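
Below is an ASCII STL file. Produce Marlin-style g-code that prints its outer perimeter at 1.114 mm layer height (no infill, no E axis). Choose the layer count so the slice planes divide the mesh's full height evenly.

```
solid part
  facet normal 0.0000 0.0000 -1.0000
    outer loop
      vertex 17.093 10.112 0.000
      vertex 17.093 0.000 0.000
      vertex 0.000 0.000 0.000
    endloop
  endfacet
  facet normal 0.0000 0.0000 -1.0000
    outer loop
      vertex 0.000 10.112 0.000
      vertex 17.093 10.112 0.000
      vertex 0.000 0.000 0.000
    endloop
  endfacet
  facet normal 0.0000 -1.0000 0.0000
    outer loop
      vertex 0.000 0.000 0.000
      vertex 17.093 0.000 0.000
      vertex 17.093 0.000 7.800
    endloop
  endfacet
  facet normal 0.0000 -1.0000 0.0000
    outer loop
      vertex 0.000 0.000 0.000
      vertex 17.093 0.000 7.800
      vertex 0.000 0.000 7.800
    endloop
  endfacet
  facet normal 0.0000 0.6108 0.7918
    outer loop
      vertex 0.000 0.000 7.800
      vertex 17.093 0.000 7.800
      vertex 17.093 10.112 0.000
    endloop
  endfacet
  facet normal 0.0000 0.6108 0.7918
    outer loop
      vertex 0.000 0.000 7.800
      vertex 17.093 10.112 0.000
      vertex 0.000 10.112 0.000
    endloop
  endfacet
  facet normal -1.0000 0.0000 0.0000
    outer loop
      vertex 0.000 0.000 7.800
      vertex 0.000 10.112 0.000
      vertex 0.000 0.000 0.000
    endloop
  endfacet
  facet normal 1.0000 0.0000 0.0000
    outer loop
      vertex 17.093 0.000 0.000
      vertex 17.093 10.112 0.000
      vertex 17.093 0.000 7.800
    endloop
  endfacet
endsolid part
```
; perimeter-only toolpath
G21 ; units = mm
G90 ; absolute positioning
G28 ; home
; layer 1
G0 Z1.114
G0 X0.000 Y0.000
G1 X17.093 Y0.000
G1 X17.093 Y8.667
G1 X0.000 Y8.667
G1 X0.000 Y0.000
; layer 2
G0 Z2.229
G0 X0.000 Y0.000
G1 X17.093 Y0.000
G1 X17.093 Y7.223
G1 X0.000 Y7.223
G1 X0.000 Y0.000
; layer 3
G0 Z3.343
G0 X0.000 Y0.000
G1 X17.093 Y0.000
G1 X17.093 Y5.778
G1 X0.000 Y5.778
G1 X0.000 Y0.000
; layer 4
G0 Z4.457
G0 X0.000 Y0.000
G1 X17.093 Y0.000
G1 X17.093 Y4.334
G1 X0.000 Y4.334
G1 X0.000 Y0.000
; layer 5
G0 Z5.571
G0 X0.000 Y0.000
G1 X17.093 Y0.000
G1 X17.093 Y2.889
G1 X0.000 Y2.889
G1 X0.000 Y0.000
; layer 6
G0 Z6.686
G0 X0.000 Y0.000
G1 X17.093 Y0.000
G1 X17.093 Y1.445
G1 X0.000 Y1.445
G1 X0.000 Y0.000
M2 ; end

The solid is a wedge (ramp): 17.1 × 10.1 mm base, rising to 7.8 mm along the y=0 edge and sloping linearly to z=0 at y=10.1. Slicing at Δz = 1.114 mm — 7 equal slices spanning the solid's height, so layer i sits at z = i·h/7 — gives 6 non-empty perimeters. Each is a 4-segment closed polygon; G0 lifts to the layer z and rapids to the start vertex, then G1 traces the edges. The cross-section shrinks linearly with z (the slice at the apex is degenerate and omitted).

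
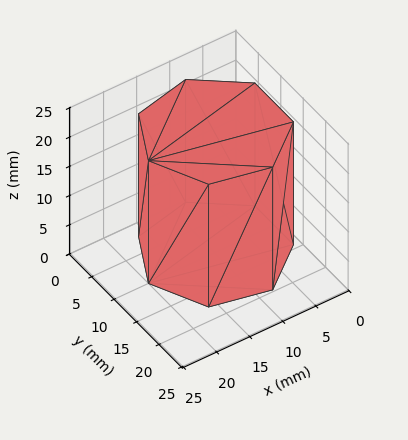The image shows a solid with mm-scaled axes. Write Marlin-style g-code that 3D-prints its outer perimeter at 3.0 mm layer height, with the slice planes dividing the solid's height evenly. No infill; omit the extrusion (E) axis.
Reading the render: the shape is a regular 7-sided prism (a cylinder approximated with 7 flat sides), circumscribed radius ≈ 10 mm, height ≈ 21 mm (dimensions read to the nearest mm from the axis ticks). For the g-code, the solid's height is divided into equal slices at the stated Δz and each level perimeter traced with G1 moves after a G0 lift.

; perimeter-only toolpath
G21 ; units = mm
G90 ; absolute positioning
G28 ; home
; layer 1
G0 Z3.0
G0 X20.0 Y10.0
G1 X16.2 Y17.8
G1 X7.8 Y19.7
G1 X1.0 Y14.3
G1 X1.0 Y5.7
G1 X7.8 Y0.3
G1 X16.2 Y2.2
G1 X20.0 Y10.0
; layer 2
G0 Z6.0
G0 X20.0 Y10.0
G1 X16.2 Y17.8
G1 X7.8 Y19.7
G1 X1.0 Y14.3
G1 X1.0 Y5.7
G1 X7.8 Y0.3
G1 X16.2 Y2.2
G1 X20.0 Y10.0
; layer 3
G0 Z9.0
G0 X20.0 Y10.0
G1 X16.2 Y17.8
G1 X7.8 Y19.7
G1 X1.0 Y14.3
G1 X1.0 Y5.7
G1 X7.8 Y0.3
G1 X16.2 Y2.2
G1 X20.0 Y10.0
; layer 4
G0 Z12.0
G0 X20.0 Y10.0
G1 X16.2 Y17.8
G1 X7.8 Y19.7
G1 X1.0 Y14.3
G1 X1.0 Y5.7
G1 X7.8 Y0.3
G1 X16.2 Y2.2
G1 X20.0 Y10.0
; layer 5
G0 Z15.0
G0 X20.0 Y10.0
G1 X16.2 Y17.8
G1 X7.8 Y19.7
G1 X1.0 Y14.3
G1 X1.0 Y5.7
G1 X7.8 Y0.3
G1 X16.2 Y2.2
G1 X20.0 Y10.0
; layer 6
G0 Z18.0
G0 X20.0 Y10.0
G1 X16.2 Y17.8
G1 X7.8 Y19.7
G1 X1.0 Y14.3
G1 X1.0 Y5.7
G1 X7.8 Y0.3
G1 X16.2 Y2.2
G1 X20.0 Y10.0
; layer 7
G0 Z21.0
G0 X20.0 Y10.0
G1 X16.2 Y17.8
G1 X7.8 Y19.7
G1 X1.0 Y14.3
G1 X1.0 Y5.7
G1 X7.8 Y0.3
G1 X16.2 Y2.2
G1 X20.0 Y10.0
M2 ; end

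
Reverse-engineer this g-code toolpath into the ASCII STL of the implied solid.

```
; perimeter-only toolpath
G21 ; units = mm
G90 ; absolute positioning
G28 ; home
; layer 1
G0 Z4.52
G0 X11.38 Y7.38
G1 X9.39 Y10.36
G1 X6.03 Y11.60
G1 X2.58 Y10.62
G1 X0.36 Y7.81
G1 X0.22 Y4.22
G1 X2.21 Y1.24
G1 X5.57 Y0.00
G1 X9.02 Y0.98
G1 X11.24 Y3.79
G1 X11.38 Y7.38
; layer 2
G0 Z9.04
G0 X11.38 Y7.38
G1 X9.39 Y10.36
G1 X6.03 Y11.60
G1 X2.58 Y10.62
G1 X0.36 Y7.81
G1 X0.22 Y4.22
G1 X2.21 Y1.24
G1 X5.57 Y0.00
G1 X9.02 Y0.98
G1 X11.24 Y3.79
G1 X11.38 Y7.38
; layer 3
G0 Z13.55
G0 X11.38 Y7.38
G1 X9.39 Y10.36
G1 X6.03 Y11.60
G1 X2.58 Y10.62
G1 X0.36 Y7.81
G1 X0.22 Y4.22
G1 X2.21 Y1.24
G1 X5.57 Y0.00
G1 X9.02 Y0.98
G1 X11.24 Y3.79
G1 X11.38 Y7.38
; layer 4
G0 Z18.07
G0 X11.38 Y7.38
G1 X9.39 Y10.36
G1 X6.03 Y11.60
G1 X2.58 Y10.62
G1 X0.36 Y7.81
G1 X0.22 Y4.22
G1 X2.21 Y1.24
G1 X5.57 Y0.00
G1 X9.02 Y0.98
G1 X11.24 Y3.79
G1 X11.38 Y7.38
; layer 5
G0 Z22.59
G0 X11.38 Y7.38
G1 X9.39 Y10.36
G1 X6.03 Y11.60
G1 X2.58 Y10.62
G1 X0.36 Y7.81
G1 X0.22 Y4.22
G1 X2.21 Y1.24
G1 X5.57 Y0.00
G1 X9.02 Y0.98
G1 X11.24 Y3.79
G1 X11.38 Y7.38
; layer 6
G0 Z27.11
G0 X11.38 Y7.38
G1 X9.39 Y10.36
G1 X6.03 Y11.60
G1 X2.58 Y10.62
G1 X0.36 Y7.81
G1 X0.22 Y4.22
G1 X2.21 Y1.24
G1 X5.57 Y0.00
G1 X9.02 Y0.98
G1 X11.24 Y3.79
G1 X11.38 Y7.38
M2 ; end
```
solid part
  facet normal 0.0000 0.0000 -1.0000
    outer loop
      vertex 6.03 11.60 0.00
      vertex 9.39 10.36 0.00
      vertex 11.38 7.38 0.00
    endloop
  endfacet
  facet normal 0.0000 0.0000 -1.0000
    outer loop
      vertex 2.58 10.62 0.00
      vertex 6.03 11.60 0.00
      vertex 11.38 7.38 0.00
    endloop
  endfacet
  facet normal 0.0000 0.0000 -1.0000
    outer loop
      vertex 0.36 7.81 0.00
      vertex 2.58 10.62 0.00
      vertex 11.38 7.38 0.00
    endloop
  endfacet
  facet normal 0.0000 0.0000 -1.0000
    outer loop
      vertex 0.22 4.22 0.00
      vertex 0.36 7.81 0.00
      vertex 11.38 7.38 0.00
    endloop
  endfacet
  facet normal 0.0000 0.0000 -1.0000
    outer loop
      vertex 2.21 1.24 0.00
      vertex 0.22 4.22 0.00
      vertex 11.38 7.38 0.00
    endloop
  endfacet
  facet normal 0.0000 0.0000 -1.0000
    outer loop
      vertex 5.57 0.00 0.00
      vertex 2.21 1.24 0.00
      vertex 11.38 7.38 0.00
    endloop
  endfacet
  facet normal 0.0000 0.0000 -1.0000
    outer loop
      vertex 9.02 0.98 0.00
      vertex 5.57 0.00 0.00
      vertex 11.38 7.38 0.00
    endloop
  endfacet
  facet normal 0.0000 0.0000 -1.0000
    outer loop
      vertex 11.24 3.79 0.00
      vertex 9.02 0.98 0.00
      vertex 11.38 7.38 0.00
    endloop
  endfacet
  facet normal 0.0000 0.0000 1.0000
    outer loop
      vertex 11.38 7.38 27.11
      vertex 9.39 10.36 27.11
      vertex 6.03 11.60 27.11
    endloop
  endfacet
  facet normal 0.0000 0.0000 1.0000
    outer loop
      vertex 11.38 7.38 27.11
      vertex 6.03 11.60 27.11
      vertex 2.58 10.62 27.11
    endloop
  endfacet
  facet normal 0.0000 0.0000 1.0000
    outer loop
      vertex 11.38 7.38 27.11
      vertex 2.58 10.62 27.11
      vertex 0.36 7.81 27.11
    endloop
  endfacet
  facet normal 0.0000 0.0000 1.0000
    outer loop
      vertex 11.38 7.38 27.11
      vertex 0.36 7.81 27.11
      vertex 0.22 4.22 27.11
    endloop
  endfacet
  facet normal 0.0000 0.0000 1.0000
    outer loop
      vertex 11.38 7.38 27.11
      vertex 0.22 4.22 27.11
      vertex 2.21 1.24 27.11
    endloop
  endfacet
  facet normal 0.0000 0.0000 1.0000
    outer loop
      vertex 11.38 7.38 27.11
      vertex 2.21 1.24 27.11
      vertex 5.57 0.00 27.11
    endloop
  endfacet
  facet normal 0.0000 0.0000 1.0000
    outer loop
      vertex 11.38 7.38 27.11
      vertex 5.57 0.00 27.11
      vertex 9.02 0.98 27.11
    endloop
  endfacet
  facet normal 0.0000 0.0000 1.0000
    outer loop
      vertex 11.38 7.38 27.11
      vertex 9.02 0.98 27.11
      vertex 11.24 3.79 27.11
    endloop
  endfacet
  facet normal 0.8316 0.5553 0.0000
    outer loop
      vertex 11.38 7.38 0.00
      vertex 9.39 10.36 0.00
      vertex 9.39 10.36 27.11
    endloop
  endfacet
  facet normal 0.8316 0.5553 0.0000
    outer loop
      vertex 11.38 7.38 0.00
      vertex 9.39 10.36 27.11
      vertex 11.38 7.38 27.11
    endloop
  endfacet
  facet normal 0.3462 0.9382 0.0000
    outer loop
      vertex 9.39 10.36 0.00
      vertex 6.03 11.60 0.00
      vertex 6.03 11.60 27.11
    endloop
  endfacet
  facet normal 0.3462 0.9382 0.0000
    outer loop
      vertex 9.39 10.36 0.00
      vertex 6.03 11.60 27.11
      vertex 9.39 10.36 27.11
    endloop
  endfacet
  facet normal -0.2732 0.9619 0.0000
    outer loop
      vertex 6.03 11.60 0.00
      vertex 2.58 10.62 0.00
      vertex 2.58 10.62 27.11
    endloop
  endfacet
  facet normal -0.2732 0.9619 0.0000
    outer loop
      vertex 6.03 11.60 0.00
      vertex 2.58 10.62 27.11
      vertex 6.03 11.60 27.11
    endloop
  endfacet
  facet normal -0.7847 0.6199 0.0000
    outer loop
      vertex 2.58 10.62 0.00
      vertex 0.36 7.81 0.00
      vertex 0.36 7.81 27.11
    endloop
  endfacet
  facet normal -0.7847 0.6199 0.0000
    outer loop
      vertex 2.58 10.62 0.00
      vertex 0.36 7.81 27.11
      vertex 2.58 10.62 27.11
    endloop
  endfacet
  facet normal -0.9992 0.0390 0.0000
    outer loop
      vertex 0.36 7.81 0.00
      vertex 0.22 4.22 0.00
      vertex 0.22 4.22 27.11
    endloop
  endfacet
  facet normal -0.9992 0.0390 0.0000
    outer loop
      vertex 0.36 7.81 0.00
      vertex 0.22 4.22 27.11
      vertex 0.36 7.81 27.11
    endloop
  endfacet
  facet normal -0.8316 -0.5553 0.0000
    outer loop
      vertex 0.22 4.22 0.00
      vertex 2.21 1.24 0.00
      vertex 2.21 1.24 27.11
    endloop
  endfacet
  facet normal -0.8316 -0.5553 0.0000
    outer loop
      vertex 0.22 4.22 0.00
      vertex 2.21 1.24 27.11
      vertex 0.22 4.22 27.11
    endloop
  endfacet
  facet normal -0.3462 -0.9382 0.0000
    outer loop
      vertex 2.21 1.24 0.00
      vertex 5.57 0.00 0.00
      vertex 5.57 0.00 27.11
    endloop
  endfacet
  facet normal -0.3462 -0.9382 0.0000
    outer loop
      vertex 2.21 1.24 0.00
      vertex 5.57 0.00 27.11
      vertex 2.21 1.24 27.11
    endloop
  endfacet
  facet normal 0.2732 -0.9619 0.0000
    outer loop
      vertex 5.57 0.00 0.00
      vertex 9.02 0.98 0.00
      vertex 9.02 0.98 27.11
    endloop
  endfacet
  facet normal 0.2732 -0.9619 0.0000
    outer loop
      vertex 5.57 0.00 0.00
      vertex 9.02 0.98 27.11
      vertex 5.57 0.00 27.11
    endloop
  endfacet
  facet normal 0.7847 -0.6199 0.0000
    outer loop
      vertex 9.02 0.98 0.00
      vertex 11.24 3.79 0.00
      vertex 11.24 3.79 27.11
    endloop
  endfacet
  facet normal 0.7847 -0.6199 0.0000
    outer loop
      vertex 9.02 0.98 0.00
      vertex 11.24 3.79 27.11
      vertex 9.02 0.98 27.11
    endloop
  endfacet
  facet normal 0.9992 -0.0390 0.0000
    outer loop
      vertex 11.24 3.79 0.00
      vertex 11.38 7.38 0.00
      vertex 11.38 7.38 27.11
    endloop
  endfacet
  facet normal 0.9992 -0.0390 0.0000
    outer loop
      vertex 11.24 3.79 0.00
      vertex 11.38 7.38 27.11
      vertex 11.24 3.79 27.11
    endloop
  endfacet
endsolid part

The G0 Z moves step by Δz≈4.52 mm. Every layer's G1 loop is the same polygon, so the solid is a straight extrusion of it from z=0 to z≈27.1. Closing with flat bottom and top caps and triangulating gives 36 facets — a regular 10-sided prism (a cylinder approximated with 10 flat sides), circumscribed radius ≈ 5.8 mm, height ≈ 27.1 mm.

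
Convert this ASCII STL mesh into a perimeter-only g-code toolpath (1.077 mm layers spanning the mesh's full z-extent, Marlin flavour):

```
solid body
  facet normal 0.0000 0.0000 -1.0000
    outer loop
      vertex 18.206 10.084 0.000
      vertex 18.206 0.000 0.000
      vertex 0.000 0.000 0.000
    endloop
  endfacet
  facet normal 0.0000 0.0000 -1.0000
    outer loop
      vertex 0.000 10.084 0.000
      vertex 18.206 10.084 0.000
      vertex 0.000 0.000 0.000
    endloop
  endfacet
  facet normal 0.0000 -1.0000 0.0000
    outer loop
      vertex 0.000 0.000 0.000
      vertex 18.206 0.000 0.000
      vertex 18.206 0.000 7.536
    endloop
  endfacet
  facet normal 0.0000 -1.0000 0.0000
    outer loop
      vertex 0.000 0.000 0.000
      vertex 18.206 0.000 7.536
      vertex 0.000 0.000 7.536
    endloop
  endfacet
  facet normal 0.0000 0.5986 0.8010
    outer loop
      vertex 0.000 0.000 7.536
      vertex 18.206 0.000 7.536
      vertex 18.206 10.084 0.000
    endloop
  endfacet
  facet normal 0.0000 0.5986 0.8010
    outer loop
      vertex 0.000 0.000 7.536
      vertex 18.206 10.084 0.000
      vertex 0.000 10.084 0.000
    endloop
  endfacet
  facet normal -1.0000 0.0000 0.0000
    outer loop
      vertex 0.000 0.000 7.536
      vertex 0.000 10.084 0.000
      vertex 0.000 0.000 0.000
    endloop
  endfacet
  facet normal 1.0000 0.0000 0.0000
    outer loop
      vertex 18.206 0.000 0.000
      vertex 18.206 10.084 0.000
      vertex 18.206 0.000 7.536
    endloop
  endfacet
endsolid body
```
; perimeter-only toolpath
G21 ; units = mm
G90 ; absolute positioning
G28 ; home
; layer 1
G0 Z1.077
G0 X0.000 Y0.000
G1 X18.206 Y0.000
G1 X18.206 Y8.643
G1 X0.000 Y8.643
G1 X0.000 Y0.000
; layer 2
G0 Z2.153
G0 X0.000 Y0.000
G1 X18.206 Y0.000
G1 X18.206 Y7.203
G1 X0.000 Y7.203
G1 X0.000 Y0.000
; layer 3
G0 Z3.230
G0 X0.000 Y0.000
G1 X18.206 Y0.000
G1 X18.206 Y5.762
G1 X0.000 Y5.762
G1 X0.000 Y0.000
; layer 4
G0 Z4.306
G0 X0.000 Y0.000
G1 X18.206 Y0.000
G1 X18.206 Y4.322
G1 X0.000 Y4.322
G1 X0.000 Y0.000
; layer 5
G0 Z5.383
G0 X0.000 Y0.000
G1 X18.206 Y0.000
G1 X18.206 Y2.881
G1 X0.000 Y2.881
G1 X0.000 Y0.000
; layer 6
G0 Z6.459
G0 X0.000 Y0.000
G1 X18.206 Y0.000
G1 X18.206 Y1.441
G1 X0.000 Y1.441
G1 X0.000 Y0.000
M2 ; end

The solid is a wedge (ramp): 18.2 × 10.1 mm base, rising to 7.54 mm along the y=0 edge and sloping linearly to z=0 at y=10.1. Slicing at Δz = 1.077 mm — 7 equal slices spanning the solid's height, so layer i sits at z = i·h/7 — gives 6 non-empty perimeters. Each is a 4-segment closed polygon; G0 lifts to the layer z and rapids to the start vertex, then G1 traces the edges. The cross-section shrinks linearly with z (the slice at the apex is degenerate and omitted).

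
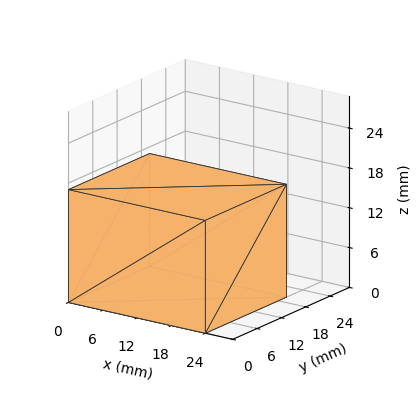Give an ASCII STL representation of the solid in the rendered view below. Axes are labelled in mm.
Reading the render: the shape is a rectangular box, roughly 24 × 20 mm footprint and 17 mm tall (dimensions read to the nearest mm from the axis ticks). For the STL, each face is triangulated and given an outward normal.

solid part
  facet normal 0.0000 0.0000 -1.0000
    outer loop
      vertex 24.00 20.00 0.00
      vertex 24.00 0.00 0.00
      vertex 0.00 0.00 0.00
    endloop
  endfacet
  facet normal 0.0000 0.0000 -1.0000
    outer loop
      vertex 0.00 20.00 0.00
      vertex 24.00 20.00 0.00
      vertex 0.00 0.00 0.00
    endloop
  endfacet
  facet normal 0.0000 0.0000 1.0000
    outer loop
      vertex 0.00 0.00 17.00
      vertex 24.00 0.00 17.00
      vertex 24.00 20.00 17.00
    endloop
  endfacet
  facet normal 0.0000 0.0000 1.0000
    outer loop
      vertex 0.00 0.00 17.00
      vertex 24.00 20.00 17.00
      vertex 0.00 20.00 17.00
    endloop
  endfacet
  facet normal 0.0000 -1.0000 0.0000
    outer loop
      vertex 0.00 0.00 0.00
      vertex 24.00 0.00 0.00
      vertex 24.00 0.00 17.00
    endloop
  endfacet
  facet normal 0.0000 -1.0000 0.0000
    outer loop
      vertex 0.00 0.00 0.00
      vertex 24.00 0.00 17.00
      vertex 0.00 0.00 17.00
    endloop
  endfacet
  facet normal 0.0000 1.0000 0.0000
    outer loop
      vertex 24.00 20.00 17.00
      vertex 24.00 20.00 0.00
      vertex 0.00 20.00 0.00
    endloop
  endfacet
  facet normal 0.0000 1.0000 0.0000
    outer loop
      vertex 0.00 20.00 17.00
      vertex 24.00 20.00 17.00
      vertex 0.00 20.00 0.00
    endloop
  endfacet
  facet normal -1.0000 0.0000 0.0000
    outer loop
      vertex 0.00 20.00 17.00
      vertex 0.00 20.00 0.00
      vertex 0.00 0.00 0.00
    endloop
  endfacet
  facet normal -1.0000 0.0000 0.0000
    outer loop
      vertex 0.00 0.00 17.00
      vertex 0.00 20.00 17.00
      vertex 0.00 0.00 0.00
    endloop
  endfacet
  facet normal 1.0000 0.0000 0.0000
    outer loop
      vertex 24.00 0.00 0.00
      vertex 24.00 20.00 0.00
      vertex 24.00 20.00 17.00
    endloop
  endfacet
  facet normal 1.0000 0.0000 0.0000
    outer loop
      vertex 24.00 0.00 0.00
      vertex 24.00 20.00 17.00
      vertex 24.00 0.00 17.00
    endloop
  endfacet
endsolid part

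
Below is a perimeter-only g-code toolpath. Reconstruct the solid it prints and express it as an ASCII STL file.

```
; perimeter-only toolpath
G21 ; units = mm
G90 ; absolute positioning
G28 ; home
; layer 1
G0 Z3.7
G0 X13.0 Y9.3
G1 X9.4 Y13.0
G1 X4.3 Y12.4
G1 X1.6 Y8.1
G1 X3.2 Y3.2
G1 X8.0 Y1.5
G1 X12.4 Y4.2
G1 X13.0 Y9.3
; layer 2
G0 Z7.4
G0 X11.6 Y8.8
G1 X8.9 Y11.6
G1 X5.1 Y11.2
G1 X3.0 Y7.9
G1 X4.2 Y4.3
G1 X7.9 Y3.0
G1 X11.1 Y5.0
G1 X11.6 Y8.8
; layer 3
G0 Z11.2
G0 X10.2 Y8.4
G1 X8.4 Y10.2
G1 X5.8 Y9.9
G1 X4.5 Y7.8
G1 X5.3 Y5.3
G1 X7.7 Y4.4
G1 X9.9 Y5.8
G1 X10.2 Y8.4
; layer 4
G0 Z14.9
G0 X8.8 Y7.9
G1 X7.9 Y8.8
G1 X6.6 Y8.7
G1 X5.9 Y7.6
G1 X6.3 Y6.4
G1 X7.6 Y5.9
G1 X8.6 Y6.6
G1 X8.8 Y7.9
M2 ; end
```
solid part
  facet normal 0.0000 0.0000 -1.0000
    outer loop
      vertex 3.5 13.7 0.0
      vertex 9.9 14.4 0.0
      vertex 14.4 9.8 0.0
    endloop
  endfacet
  facet normal 0.0000 0.0000 -1.0000
    outer loop
      vertex 0.1 8.3 0.0
      vertex 3.5 13.7 0.0
      vertex 14.4 9.8 0.0
    endloop
  endfacet
  facet normal 0.0000 0.0000 -1.0000
    outer loop
      vertex 2.1 2.2 0.0
      vertex 0.1 8.3 0.0
      vertex 14.4 9.8 0.0
    endloop
  endfacet
  facet normal 0.0000 0.0000 -1.0000
    outer loop
      vertex 8.2 0.0 0.0
      vertex 2.1 2.2 0.0
      vertex 14.4 9.8 0.0
    endloop
  endfacet
  facet normal 0.0000 0.0000 -1.0000
    outer loop
      vertex 13.6 3.4 0.0
      vertex 8.2 0.0 0.0
      vertex 14.4 9.8 0.0
    endloop
  endfacet
  facet normal 0.6727 0.6581 0.3381
    outer loop
      vertex 14.4 9.8 0.0
      vertex 9.9 14.4 0.0
      vertex 7.4 7.4 18.6
    endloop
  endfacet
  facet normal -0.1023 0.9355 0.3383
    outer loop
      vertex 9.9 14.4 0.0
      vertex 3.5 13.7 0.0
      vertex 7.4 7.4 18.6
    endloop
  endfacet
  facet normal -0.7967 0.5017 0.3370
    outer loop
      vertex 3.5 13.7 0.0
      vertex 0.1 8.3 0.0
      vertex 7.4 7.4 18.6
    endloop
  endfacet
  facet normal -0.8947 -0.2933 0.3369
    outer loop
      vertex 0.1 8.3 0.0
      vertex 2.1 2.2 0.0
      vertex 7.4 7.4 18.6
    endloop
  endfacet
  facet normal -0.3192 -0.8852 0.3384
    outer loop
      vertex 2.1 2.2 0.0
      vertex 8.2 0.0 0.0
      vertex 7.4 7.4 18.6
    endloop
  endfacet
  facet normal 0.5014 -0.7963 0.3384
    outer loop
      vertex 8.2 0.0 0.0
      vertex 13.6 3.4 0.0
      vertex 7.4 7.4 18.6
    endloop
  endfacet
  facet normal 0.9344 -0.1168 0.3366
    outer loop
      vertex 13.6 3.4 0.0
      vertex 14.4 9.8 0.0
      vertex 7.4 7.4 18.6
    endloop
  endfacet
endsolid part

The G0 Z moves step by Δz≈3.7 mm. The G1 loops shrink linearly with z, so the solid tapers from its base footprint up to z≈18.6. Closing with a flat bottom cap and the tapered top and triangulating gives 12 facets — a regular 7-sided pyramid, base circumscribed radius ≈ 7.4 mm, apex at z ≈ 18.6 mm.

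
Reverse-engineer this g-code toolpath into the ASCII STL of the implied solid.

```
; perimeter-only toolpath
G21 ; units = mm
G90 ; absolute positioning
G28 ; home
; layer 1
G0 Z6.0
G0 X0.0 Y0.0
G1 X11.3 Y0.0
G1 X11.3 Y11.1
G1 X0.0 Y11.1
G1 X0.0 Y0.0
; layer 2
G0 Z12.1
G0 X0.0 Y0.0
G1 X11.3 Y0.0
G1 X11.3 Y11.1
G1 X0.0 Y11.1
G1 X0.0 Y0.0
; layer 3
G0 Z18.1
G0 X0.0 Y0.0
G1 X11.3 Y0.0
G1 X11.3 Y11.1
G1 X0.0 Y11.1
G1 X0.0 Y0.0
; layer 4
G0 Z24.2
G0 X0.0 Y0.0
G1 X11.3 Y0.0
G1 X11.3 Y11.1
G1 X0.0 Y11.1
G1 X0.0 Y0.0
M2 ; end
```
solid part
  facet normal 0.0000 0.0000 -1.0000
    outer loop
      vertex 11.3 11.1 0.0
      vertex 11.3 0.0 0.0
      vertex 0.0 0.0 0.0
    endloop
  endfacet
  facet normal 0.0000 0.0000 -1.0000
    outer loop
      vertex 0.0 11.1 0.0
      vertex 11.3 11.1 0.0
      vertex 0.0 0.0 0.0
    endloop
  endfacet
  facet normal 0.0000 0.0000 1.0000
    outer loop
      vertex 0.0 0.0 24.2
      vertex 11.3 0.0 24.2
      vertex 11.3 11.1 24.2
    endloop
  endfacet
  facet normal 0.0000 0.0000 1.0000
    outer loop
      vertex 0.0 0.0 24.2
      vertex 11.3 11.1 24.2
      vertex 0.0 11.1 24.2
    endloop
  endfacet
  facet normal 0.0000 -1.0000 0.0000
    outer loop
      vertex 0.0 0.0 0.0
      vertex 11.3 0.0 0.0
      vertex 11.3 0.0 24.2
    endloop
  endfacet
  facet normal 0.0000 -1.0000 0.0000
    outer loop
      vertex 0.0 0.0 0.0
      vertex 11.3 0.0 24.2
      vertex 0.0 0.0 24.2
    endloop
  endfacet
  facet normal 0.0000 1.0000 0.0000
    outer loop
      vertex 11.3 11.1 24.2
      vertex 11.3 11.1 0.0
      vertex 0.0 11.1 0.0
    endloop
  endfacet
  facet normal 0.0000 1.0000 0.0000
    outer loop
      vertex 0.0 11.1 24.2
      vertex 11.3 11.1 24.2
      vertex 0.0 11.1 0.0
    endloop
  endfacet
  facet normal -1.0000 0.0000 0.0000
    outer loop
      vertex 0.0 11.1 24.2
      vertex 0.0 11.1 0.0
      vertex 0.0 0.0 0.0
    endloop
  endfacet
  facet normal -1.0000 0.0000 0.0000
    outer loop
      vertex 0.0 0.0 24.2
      vertex 0.0 11.1 24.2
      vertex 0.0 0.0 0.0
    endloop
  endfacet
  facet normal 1.0000 0.0000 0.0000
    outer loop
      vertex 11.3 0.0 0.0
      vertex 11.3 11.1 0.0
      vertex 11.3 11.1 24.2
    endloop
  endfacet
  facet normal 1.0000 0.0000 0.0000
    outer loop
      vertex 11.3 0.0 0.0
      vertex 11.3 11.1 24.2
      vertex 11.3 0.0 24.2
    endloop
  endfacet
endsolid part

The G0 Z moves step by Δz≈6.0 mm. Every layer's G1 loop is the same polygon, so the solid is a straight extrusion of it from z=0 to z≈24.2. Closing with flat bottom and top caps and triangulating gives 12 facets — a rectangular box, roughly 11.3 × 11.1 mm footprint and 24.2 mm tall.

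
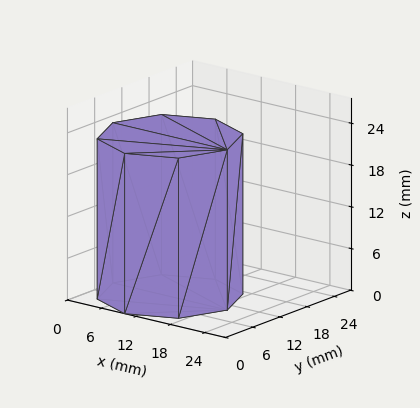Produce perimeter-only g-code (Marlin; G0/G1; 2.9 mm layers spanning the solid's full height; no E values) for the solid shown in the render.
Reading the render: the shape is a regular 8-sided prism (a cylinder approximated with 8 flat sides), circumscribed radius ≈ 10 mm, height ≈ 23 mm (dimensions read to the nearest mm from the axis ticks). For the g-code, the solid's height is divided into equal slices at the stated Δz and each level perimeter traced with G1 moves after a G0 lift.

; perimeter-only toolpath
G21 ; units = mm
G90 ; absolute positioning
G28 ; home
; layer 1
G0 Z2.9
G0 X20.0 Y10.0
G1 X17.1 Y17.1
G1 X10.0 Y20.0
G1 X2.9 Y17.1
G1 X0.0 Y10.0
G1 X2.9 Y2.9
G1 X10.0 Y0.0
G1 X17.1 Y2.9
G1 X20.0 Y10.0
; layer 2
G0 Z5.8
G0 X20.0 Y10.0
G1 X17.1 Y17.1
G1 X10.0 Y20.0
G1 X2.9 Y17.1
G1 X0.0 Y10.0
G1 X2.9 Y2.9
G1 X10.0 Y0.0
G1 X17.1 Y2.9
G1 X20.0 Y10.0
; layer 3
G0 Z8.6
G0 X20.0 Y10.0
G1 X17.1 Y17.1
G1 X10.0 Y20.0
G1 X2.9 Y17.1
G1 X0.0 Y10.0
G1 X2.9 Y2.9
G1 X10.0 Y0.0
G1 X17.1 Y2.9
G1 X20.0 Y10.0
; layer 4
G0 Z11.5
G0 X20.0 Y10.0
G1 X17.1 Y17.1
G1 X10.0 Y20.0
G1 X2.9 Y17.1
G1 X0.0 Y10.0
G1 X2.9 Y2.9
G1 X10.0 Y0.0
G1 X17.1 Y2.9
G1 X20.0 Y10.0
; layer 5
G0 Z14.4
G0 X20.0 Y10.0
G1 X17.1 Y17.1
G1 X10.0 Y20.0
G1 X2.9 Y17.1
G1 X0.0 Y10.0
G1 X2.9 Y2.9
G1 X10.0 Y0.0
G1 X17.1 Y2.9
G1 X20.0 Y10.0
; layer 6
G0 Z17.2
G0 X20.0 Y10.0
G1 X17.1 Y17.1
G1 X10.0 Y20.0
G1 X2.9 Y17.1
G1 X0.0 Y10.0
G1 X2.9 Y2.9
G1 X10.0 Y0.0
G1 X17.1 Y2.9
G1 X20.0 Y10.0
; layer 7
G0 Z20.1
G0 X20.0 Y10.0
G1 X17.1 Y17.1
G1 X10.0 Y20.0
G1 X2.9 Y17.1
G1 X0.0 Y10.0
G1 X2.9 Y2.9
G1 X10.0 Y0.0
G1 X17.1 Y2.9
G1 X20.0 Y10.0
; layer 8
G0 Z23.0
G0 X20.0 Y10.0
G1 X17.1 Y17.1
G1 X10.0 Y20.0
G1 X2.9 Y17.1
G1 X0.0 Y10.0
G1 X2.9 Y2.9
G1 X10.0 Y0.0
G1 X17.1 Y2.9
G1 X20.0 Y10.0
M2 ; end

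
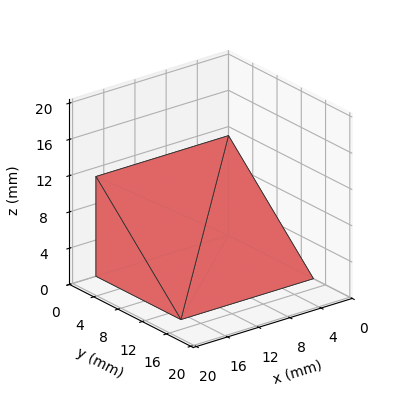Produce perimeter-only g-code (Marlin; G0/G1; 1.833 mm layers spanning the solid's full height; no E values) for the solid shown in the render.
Reading the render: the shape is a wedge (ramp): 17 × 14 mm base, rising to 11 mm along the y=0 edge and sloping linearly to z=0 at y=14 (dimensions read to the nearest mm from the axis ticks). For the g-code, the solid's height is divided into equal slices at the stated Δz and each level perimeter traced with G1 moves after a G0 lift.

; perimeter-only toolpath
G21 ; units = mm
G90 ; absolute positioning
G28 ; home
; layer 1
G0 Z1.833
G0 X0.000 Y0.000
G1 X17.000 Y0.000
G1 X17.000 Y11.667
G1 X0.000 Y11.667
G1 X0.000 Y0.000
; layer 2
G0 Z3.667
G0 X0.000 Y0.000
G1 X17.000 Y0.000
G1 X17.000 Y9.333
G1 X0.000 Y9.333
G1 X0.000 Y0.000
; layer 3
G0 Z5.500
G0 X0.000 Y0.000
G1 X17.000 Y0.000
G1 X17.000 Y7.000
G1 X0.000 Y7.000
G1 X0.000 Y0.000
; layer 4
G0 Z7.333
G0 X0.000 Y0.000
G1 X17.000 Y0.000
G1 X17.000 Y4.667
G1 X0.000 Y4.667
G1 X0.000 Y0.000
; layer 5
G0 Z9.167
G0 X0.000 Y0.000
G1 X17.000 Y0.000
G1 X17.000 Y2.333
G1 X0.000 Y2.333
G1 X0.000 Y0.000
M2 ; end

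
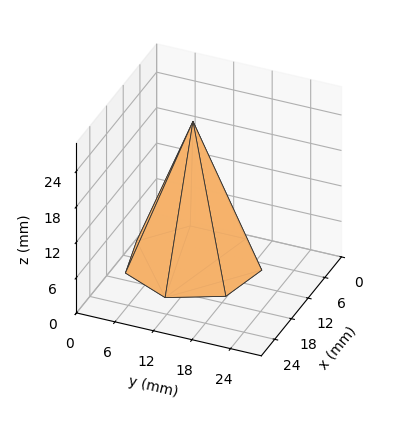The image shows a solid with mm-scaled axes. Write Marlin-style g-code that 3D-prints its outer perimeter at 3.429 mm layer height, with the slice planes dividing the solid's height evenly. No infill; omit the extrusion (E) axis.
Reading the render: the shape is a regular 7-sided pyramid, base circumscribed radius ≈ 10 mm, apex at z ≈ 24 mm (dimensions read to the nearest mm from the axis ticks). For the g-code, the solid's height is divided into equal slices at the stated Δz and each level perimeter traced with G1 moves after a G0 lift.

; perimeter-only toolpath
G21 ; units = mm
G90 ; absolute positioning
G28 ; home
; layer 1
G0 Z3.429
G0 X18.571 Y10.000
G1 X15.344 Y16.701
G1 X8.093 Y18.356
G1 X2.277 Y13.719
G1 X2.277 Y6.281
G1 X8.093 Y1.644
G1 X15.344 Y3.299
G1 X18.571 Y10.000
; layer 2
G0 Z6.857
G0 X17.143 Y10.000
G1 X14.454 Y15.584
G1 X8.411 Y16.964
G1 X3.564 Y13.099
G1 X3.564 Y6.901
G1 X8.411 Y3.036
G1 X14.454 Y4.416
G1 X17.143 Y10.000
; layer 3
G0 Z10.286
G0 X15.714 Y10.000
G1 X13.563 Y14.467
G1 X8.729 Y15.571
G1 X4.851 Y12.479
G1 X4.851 Y7.521
G1 X8.729 Y4.429
G1 X13.563 Y5.533
G1 X15.714 Y10.000
; layer 4
G0 Z13.714
G0 X14.286 Y10.000
G1 X12.672 Y13.351
G1 X9.046 Y14.178
G1 X6.139 Y11.860
G1 X6.139 Y8.140
G1 X9.046 Y5.822
G1 X12.672 Y6.649
G1 X14.286 Y10.000
; layer 5
G0 Z17.143
G0 X12.857 Y10.000
G1 X11.781 Y12.234
G1 X9.364 Y12.785
G1 X7.426 Y11.240
G1 X7.426 Y8.760
G1 X9.364 Y7.215
G1 X11.781 Y7.766
G1 X12.857 Y10.000
; layer 6
G0 Z20.571
G0 X11.429 Y10.000
G1 X10.891 Y11.117
G1 X9.682 Y11.393
G1 X8.713 Y10.620
G1 X8.713 Y9.380
G1 X9.682 Y8.607
G1 X10.891 Y8.883
G1 X11.429 Y10.000
M2 ; end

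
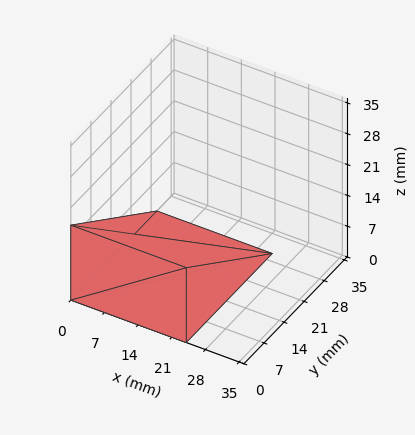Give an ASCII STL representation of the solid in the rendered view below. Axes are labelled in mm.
Reading the render: the shape is a wedge (ramp): 24 × 30 mm base, rising to 17 mm along the y=0 edge and sloping linearly to z=0 at y=30 (dimensions read to the nearest mm from the axis ticks). For the STL, each face is triangulated and given an outward normal.

solid part
  facet normal 0.0000 0.0000 -1.0000
    outer loop
      vertex 24.00 30.00 0.00
      vertex 24.00 0.00 0.00
      vertex 0.00 0.00 0.00
    endloop
  endfacet
  facet normal 0.0000 0.0000 -1.0000
    outer loop
      vertex 0.00 30.00 0.00
      vertex 24.00 30.00 0.00
      vertex 0.00 0.00 0.00
    endloop
  endfacet
  facet normal 0.0000 -1.0000 0.0000
    outer loop
      vertex 0.00 0.00 0.00
      vertex 24.00 0.00 0.00
      vertex 24.00 0.00 17.00
    endloop
  endfacet
  facet normal 0.0000 -1.0000 0.0000
    outer loop
      vertex 0.00 0.00 0.00
      vertex 24.00 0.00 17.00
      vertex 0.00 0.00 17.00
    endloop
  endfacet
  facet normal 0.0000 0.4930 0.8700
    outer loop
      vertex 0.00 0.00 17.00
      vertex 24.00 0.00 17.00
      vertex 24.00 30.00 0.00
    endloop
  endfacet
  facet normal 0.0000 0.4930 0.8700
    outer loop
      vertex 0.00 0.00 17.00
      vertex 24.00 30.00 0.00
      vertex 0.00 30.00 0.00
    endloop
  endfacet
  facet normal -1.0000 0.0000 0.0000
    outer loop
      vertex 0.00 0.00 17.00
      vertex 0.00 30.00 0.00
      vertex 0.00 0.00 0.00
    endloop
  endfacet
  facet normal 1.0000 0.0000 0.0000
    outer loop
      vertex 24.00 0.00 0.00
      vertex 24.00 30.00 0.00
      vertex 24.00 0.00 17.00
    endloop
  endfacet
endsolid part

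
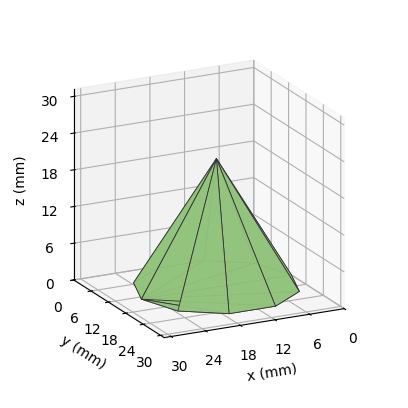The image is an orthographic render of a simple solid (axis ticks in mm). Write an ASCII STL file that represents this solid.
Reading the render: the shape is a regular 10-sided pyramid, base circumscribed radius ≈ 13 mm, apex at z ≈ 21 mm (dimensions read to the nearest mm from the axis ticks). For the STL, each face is triangulated and given an outward normal.

solid part
  facet normal 0.0000 0.0000 -1.0000
    outer loop
      vertex 17.02 25.36 0.00
      vertex 23.52 20.64 0.00
      vertex 26.00 13.00 0.00
    endloop
  endfacet
  facet normal 0.0000 0.0000 -1.0000
    outer loop
      vertex 8.98 25.36 0.00
      vertex 17.02 25.36 0.00
      vertex 26.00 13.00 0.00
    endloop
  endfacet
  facet normal 0.0000 0.0000 -1.0000
    outer loop
      vertex 2.48 20.64 0.00
      vertex 8.98 25.36 0.00
      vertex 26.00 13.00 0.00
    endloop
  endfacet
  facet normal 0.0000 0.0000 -1.0000
    outer loop
      vertex 0.00 13.00 0.00
      vertex 2.48 20.64 0.00
      vertex 26.00 13.00 0.00
    endloop
  endfacet
  facet normal 0.0000 0.0000 -1.0000
    outer loop
      vertex 2.48 5.36 0.00
      vertex 0.00 13.00 0.00
      vertex 26.00 13.00 0.00
    endloop
  endfacet
  facet normal 0.0000 0.0000 -1.0000
    outer loop
      vertex 8.98 0.64 0.00
      vertex 2.48 5.36 0.00
      vertex 26.00 13.00 0.00
    endloop
  endfacet
  facet normal 0.0000 0.0000 -1.0000
    outer loop
      vertex 17.02 0.64 0.00
      vertex 8.98 0.64 0.00
      vertex 26.00 13.00 0.00
    endloop
  endfacet
  facet normal 0.0000 0.0000 -1.0000
    outer loop
      vertex 23.52 5.36 0.00
      vertex 17.02 0.64 0.00
      vertex 26.00 13.00 0.00
    endloop
  endfacet
  facet normal 0.8196 0.2661 0.5074
    outer loop
      vertex 26.00 13.00 0.00
      vertex 23.52 20.64 0.00
      vertex 13.00 13.00 21.00
    endloop
  endfacet
  facet normal 0.5063 0.6973 0.5073
    outer loop
      vertex 23.52 20.64 0.00
      vertex 17.02 25.36 0.00
      vertex 13.00 13.00 21.00
    endloop
  endfacet
  facet normal 0.0000 0.8618 0.5072
    outer loop
      vertex 17.02 25.36 0.00
      vertex 8.98 25.36 0.00
      vertex 13.00 13.00 21.00
    endloop
  endfacet
  facet normal -0.5063 0.6973 0.5073
    outer loop
      vertex 8.98 25.36 0.00
      vertex 2.48 20.64 0.00
      vertex 13.00 13.00 21.00
    endloop
  endfacet
  facet normal -0.8196 0.2661 0.5074
    outer loop
      vertex 2.48 20.64 0.00
      vertex 0.00 13.00 0.00
      vertex 13.00 13.00 21.00
    endloop
  endfacet
  facet normal -0.8196 -0.2661 0.5074
    outer loop
      vertex 0.00 13.00 0.00
      vertex 2.48 5.36 0.00
      vertex 13.00 13.00 21.00
    endloop
  endfacet
  facet normal -0.5063 -0.6973 0.5073
    outer loop
      vertex 2.48 5.36 0.00
      vertex 8.98 0.64 0.00
      vertex 13.00 13.00 21.00
    endloop
  endfacet
  facet normal 0.0000 -0.8618 0.5072
    outer loop
      vertex 8.98 0.64 0.00
      vertex 17.02 0.64 0.00
      vertex 13.00 13.00 21.00
    endloop
  endfacet
  facet normal 0.5063 -0.6973 0.5073
    outer loop
      vertex 17.02 0.64 0.00
      vertex 23.52 5.36 0.00
      vertex 13.00 13.00 21.00
    endloop
  endfacet
  facet normal 0.8196 -0.2661 0.5074
    outer loop
      vertex 23.52 5.36 0.00
      vertex 26.00 13.00 0.00
      vertex 13.00 13.00 21.00
    endloop
  endfacet
endsolid part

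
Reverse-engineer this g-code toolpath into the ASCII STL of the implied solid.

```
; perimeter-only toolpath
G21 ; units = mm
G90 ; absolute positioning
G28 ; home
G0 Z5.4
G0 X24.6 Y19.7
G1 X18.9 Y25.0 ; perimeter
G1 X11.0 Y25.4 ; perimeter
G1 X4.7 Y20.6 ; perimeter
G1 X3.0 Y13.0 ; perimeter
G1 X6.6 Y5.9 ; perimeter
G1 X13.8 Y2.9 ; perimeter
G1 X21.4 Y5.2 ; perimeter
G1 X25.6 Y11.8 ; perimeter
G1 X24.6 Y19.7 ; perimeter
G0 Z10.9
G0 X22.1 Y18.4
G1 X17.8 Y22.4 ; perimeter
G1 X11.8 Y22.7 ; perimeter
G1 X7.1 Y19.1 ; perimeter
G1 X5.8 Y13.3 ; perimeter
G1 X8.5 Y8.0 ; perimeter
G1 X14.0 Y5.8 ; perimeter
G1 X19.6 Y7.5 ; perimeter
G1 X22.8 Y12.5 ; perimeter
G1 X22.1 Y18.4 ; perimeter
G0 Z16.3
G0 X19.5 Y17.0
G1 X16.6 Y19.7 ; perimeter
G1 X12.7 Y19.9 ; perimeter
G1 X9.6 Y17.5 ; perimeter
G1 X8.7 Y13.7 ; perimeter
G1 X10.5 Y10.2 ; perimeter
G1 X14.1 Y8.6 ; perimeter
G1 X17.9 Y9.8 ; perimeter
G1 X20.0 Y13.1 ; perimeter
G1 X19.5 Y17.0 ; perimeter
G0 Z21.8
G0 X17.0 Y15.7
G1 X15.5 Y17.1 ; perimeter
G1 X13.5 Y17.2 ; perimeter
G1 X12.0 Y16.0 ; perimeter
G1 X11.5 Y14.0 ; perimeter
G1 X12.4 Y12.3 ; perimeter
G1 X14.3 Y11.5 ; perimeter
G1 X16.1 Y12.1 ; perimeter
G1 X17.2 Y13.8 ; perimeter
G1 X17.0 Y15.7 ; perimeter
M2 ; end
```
solid part
  facet normal 0.0000 0.0000 -1.0000
    outer loop
      vertex 10.1 28.2 0.0
      vertex 20.0 27.7 0.0
      vertex 27.2 21.0 0.0
    endloop
  endfacet
  facet normal 0.0000 0.0000 -1.0000
    outer loop
      vertex 2.3 22.2 0.0
      vertex 10.1 28.2 0.0
      vertex 27.2 21.0 0.0
    endloop
  endfacet
  facet normal 0.0000 0.0000 -1.0000
    outer loop
      vertex 0.1 12.6 0.0
      vertex 2.3 22.2 0.0
      vertex 27.2 21.0 0.0
    endloop
  endfacet
  facet normal 0.0000 0.0000 -1.0000
    outer loop
      vertex 4.6 3.8 0.0
      vertex 0.1 12.6 0.0
      vertex 27.2 21.0 0.0
    endloop
  endfacet
  facet normal 0.0000 0.0000 -1.0000
    outer loop
      vertex 13.7 0.0 0.0
      vertex 4.6 3.8 0.0
      vertex 27.2 21.0 0.0
    endloop
  endfacet
  facet normal 0.0000 0.0000 -1.0000
    outer loop
      vertex 23.1 2.9 0.0
      vertex 13.7 0.0 0.0
      vertex 27.2 21.0 0.0
    endloop
  endfacet
  facet normal 0.0000 0.0000 -1.0000
    outer loop
      vertex 28.4 11.2 0.0
      vertex 23.1 2.9 0.0
      vertex 27.2 21.0 0.0
    endloop
  endfacet
  facet normal 0.6097 0.6552 0.4459
    outer loop
      vertex 27.2 21.0 0.0
      vertex 20.0 27.7 0.0
      vertex 14.4 14.4 27.2
    endloop
  endfacet
  facet normal 0.0451 0.8937 0.4463
    outer loop
      vertex 20.0 27.7 0.0
      vertex 10.1 28.2 0.0
      vertex 14.4 14.4 27.2
    endloop
  endfacet
  facet normal -0.5457 0.7094 0.4462
    outer loop
      vertex 10.1 28.2 0.0
      vertex 2.3 22.2 0.0
      vertex 14.4 14.4 27.2
    endloop
  endfacet
  facet normal -0.8726 0.2000 0.4455
    outer loop
      vertex 2.3 22.2 0.0
      vertex 0.1 12.6 0.0
      vertex 14.4 14.4 27.2
    endloop
  endfacet
  facet normal -0.7969 -0.4075 0.4459
    outer loop
      vertex 0.1 12.6 0.0
      vertex 4.6 3.8 0.0
      vertex 14.4 14.4 27.2
    endloop
  endfacet
  facet normal -0.3449 -0.8259 0.4461
    outer loop
      vertex 4.6 3.8 0.0
      vertex 13.7 0.0 0.0
      vertex 14.4 14.4 27.2
    endloop
  endfacet
  facet normal 0.2639 -0.8553 0.4460
    outer loop
      vertex 13.7 0.0 0.0
      vertex 23.1 2.9 0.0
      vertex 14.4 14.4 27.2
    endloop
  endfacet
  facet normal 0.7547 -0.4819 0.4452
    outer loop
      vertex 23.1 2.9 0.0
      vertex 28.4 11.2 0.0
      vertex 14.4 14.4 27.2
    endloop
  endfacet
  facet normal 0.8890 0.1089 0.4448
    outer loop
      vertex 28.4 11.2 0.0
      vertex 27.2 21.0 0.0
      vertex 14.4 14.4 27.2
    endloop
  endfacet
endsolid part

The G0 Z moves step by Δz≈5.4 mm. The G1 loops shrink linearly with z, so the solid tapers from its base footprint up to z≈27.2. Closing with a flat bottom cap and the tapered top and triangulating gives 16 facets — a regular 9-sided pyramid, base circumscribed radius ≈ 14.4 mm, apex at z ≈ 27.2 mm.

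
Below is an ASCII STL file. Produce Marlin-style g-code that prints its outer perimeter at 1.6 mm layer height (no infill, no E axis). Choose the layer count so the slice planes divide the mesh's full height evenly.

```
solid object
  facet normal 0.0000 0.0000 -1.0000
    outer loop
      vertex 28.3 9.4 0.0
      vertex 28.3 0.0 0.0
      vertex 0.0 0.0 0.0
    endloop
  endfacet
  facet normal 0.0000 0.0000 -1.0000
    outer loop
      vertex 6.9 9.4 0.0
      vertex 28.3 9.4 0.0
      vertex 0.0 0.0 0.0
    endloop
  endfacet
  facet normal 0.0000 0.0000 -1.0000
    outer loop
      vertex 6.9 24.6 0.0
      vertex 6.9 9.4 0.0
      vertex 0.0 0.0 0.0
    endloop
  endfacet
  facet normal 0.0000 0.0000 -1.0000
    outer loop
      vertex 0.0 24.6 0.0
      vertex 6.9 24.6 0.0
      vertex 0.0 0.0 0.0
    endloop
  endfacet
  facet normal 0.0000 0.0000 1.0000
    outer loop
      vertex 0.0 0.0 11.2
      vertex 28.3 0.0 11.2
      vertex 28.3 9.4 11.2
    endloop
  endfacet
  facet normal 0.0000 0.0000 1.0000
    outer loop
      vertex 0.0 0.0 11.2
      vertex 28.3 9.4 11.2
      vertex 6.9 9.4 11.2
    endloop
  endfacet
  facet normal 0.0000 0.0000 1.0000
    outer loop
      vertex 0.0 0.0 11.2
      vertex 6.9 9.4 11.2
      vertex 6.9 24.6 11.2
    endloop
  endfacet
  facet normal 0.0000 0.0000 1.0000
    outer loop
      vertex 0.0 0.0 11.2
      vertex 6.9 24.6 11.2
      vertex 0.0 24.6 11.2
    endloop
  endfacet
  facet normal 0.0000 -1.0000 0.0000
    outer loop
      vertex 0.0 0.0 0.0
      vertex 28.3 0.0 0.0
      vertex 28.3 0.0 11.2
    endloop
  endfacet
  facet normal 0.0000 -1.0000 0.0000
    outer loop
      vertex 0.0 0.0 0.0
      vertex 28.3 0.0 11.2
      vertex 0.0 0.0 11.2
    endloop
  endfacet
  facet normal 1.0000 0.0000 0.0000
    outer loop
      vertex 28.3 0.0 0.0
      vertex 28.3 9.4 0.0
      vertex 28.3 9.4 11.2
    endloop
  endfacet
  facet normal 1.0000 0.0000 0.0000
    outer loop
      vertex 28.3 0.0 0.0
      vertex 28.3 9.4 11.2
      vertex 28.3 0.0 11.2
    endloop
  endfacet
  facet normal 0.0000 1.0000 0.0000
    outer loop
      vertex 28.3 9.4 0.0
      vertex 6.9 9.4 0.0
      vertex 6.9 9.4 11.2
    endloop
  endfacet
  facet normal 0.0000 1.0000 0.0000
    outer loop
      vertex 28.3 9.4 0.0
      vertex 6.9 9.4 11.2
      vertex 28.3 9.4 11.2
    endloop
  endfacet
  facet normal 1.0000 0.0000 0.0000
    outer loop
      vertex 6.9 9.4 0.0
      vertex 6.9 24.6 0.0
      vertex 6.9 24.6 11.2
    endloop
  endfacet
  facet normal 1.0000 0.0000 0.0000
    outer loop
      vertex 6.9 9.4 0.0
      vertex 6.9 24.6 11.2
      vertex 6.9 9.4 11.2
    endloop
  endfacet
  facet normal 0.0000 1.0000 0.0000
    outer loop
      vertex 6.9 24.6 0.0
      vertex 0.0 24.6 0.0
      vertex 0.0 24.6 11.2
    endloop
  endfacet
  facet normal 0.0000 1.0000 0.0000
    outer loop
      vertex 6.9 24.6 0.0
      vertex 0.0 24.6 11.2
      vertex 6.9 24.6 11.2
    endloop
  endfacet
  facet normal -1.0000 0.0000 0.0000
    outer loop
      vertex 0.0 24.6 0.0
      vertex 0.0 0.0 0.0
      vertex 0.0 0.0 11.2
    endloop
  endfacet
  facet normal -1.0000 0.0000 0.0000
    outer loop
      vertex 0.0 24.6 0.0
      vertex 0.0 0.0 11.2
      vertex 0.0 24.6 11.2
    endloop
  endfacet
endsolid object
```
; perimeter-only toolpath
G21 ; units = mm
G90 ; absolute positioning
G28 ; home
; layer 1
G0 Z1.6
G0 X0.0 Y0.0
G1 X28.3 Y0.0
G1 X28.3 Y9.4
G1 X6.9 Y9.4
G1 X6.9 Y24.6
G1 X0.0 Y24.6
G1 X0.0 Y0.0
; layer 2
G0 Z3.2
G0 X0.0 Y0.0
G1 X28.3 Y0.0
G1 X28.3 Y9.4
G1 X6.9 Y9.4
G1 X6.9 Y24.6
G1 X0.0 Y24.6
G1 X0.0 Y0.0
; layer 3
G0 Z4.8
G0 X0.0 Y0.0
G1 X28.3 Y0.0
G1 X28.3 Y9.4
G1 X6.9 Y9.4
G1 X6.9 Y24.6
G1 X0.0 Y24.6
G1 X0.0 Y0.0
; layer 4
G0 Z6.4
G0 X0.0 Y0.0
G1 X28.3 Y0.0
G1 X28.3 Y9.4
G1 X6.9 Y9.4
G1 X6.9 Y24.6
G1 X0.0 Y24.6
G1 X0.0 Y0.0
; layer 5
G0 Z8.0
G0 X0.0 Y0.0
G1 X28.3 Y0.0
G1 X28.3 Y9.4
G1 X6.9 Y9.4
G1 X6.9 Y24.6
G1 X0.0 Y24.6
G1 X0.0 Y0.0
; layer 6
G0 Z9.6
G0 X0.0 Y0.0
G1 X28.3 Y0.0
G1 X28.3 Y9.4
G1 X6.9 Y9.4
G1 X6.9 Y24.6
G1 X0.0 Y24.6
G1 X0.0 Y0.0
; layer 7
G0 Z11.2
G0 X0.0 Y0.0
G1 X28.3 Y0.0
G1 X28.3 Y9.4
G1 X6.9 Y9.4
G1 X6.9 Y24.6
G1 X0.0 Y24.6
G1 X0.0 Y0.0
M2 ; end

The solid is an L-shaped prism: outer 28.3 × 24.6 mm, arm thicknesses ≈ 9.4 mm (horizontal) and 6.9 mm (vertical), extruded 11.2 mm in z. Slicing at Δz = 1.6 mm — 7 equal slices spanning the solid's height, so layer i sits at z = i·h/7 — gives 7 non-empty perimeters. Each is a 6-segment closed polygon; G0 lifts to the layer z and rapids to the start vertex, then G1 traces the edges.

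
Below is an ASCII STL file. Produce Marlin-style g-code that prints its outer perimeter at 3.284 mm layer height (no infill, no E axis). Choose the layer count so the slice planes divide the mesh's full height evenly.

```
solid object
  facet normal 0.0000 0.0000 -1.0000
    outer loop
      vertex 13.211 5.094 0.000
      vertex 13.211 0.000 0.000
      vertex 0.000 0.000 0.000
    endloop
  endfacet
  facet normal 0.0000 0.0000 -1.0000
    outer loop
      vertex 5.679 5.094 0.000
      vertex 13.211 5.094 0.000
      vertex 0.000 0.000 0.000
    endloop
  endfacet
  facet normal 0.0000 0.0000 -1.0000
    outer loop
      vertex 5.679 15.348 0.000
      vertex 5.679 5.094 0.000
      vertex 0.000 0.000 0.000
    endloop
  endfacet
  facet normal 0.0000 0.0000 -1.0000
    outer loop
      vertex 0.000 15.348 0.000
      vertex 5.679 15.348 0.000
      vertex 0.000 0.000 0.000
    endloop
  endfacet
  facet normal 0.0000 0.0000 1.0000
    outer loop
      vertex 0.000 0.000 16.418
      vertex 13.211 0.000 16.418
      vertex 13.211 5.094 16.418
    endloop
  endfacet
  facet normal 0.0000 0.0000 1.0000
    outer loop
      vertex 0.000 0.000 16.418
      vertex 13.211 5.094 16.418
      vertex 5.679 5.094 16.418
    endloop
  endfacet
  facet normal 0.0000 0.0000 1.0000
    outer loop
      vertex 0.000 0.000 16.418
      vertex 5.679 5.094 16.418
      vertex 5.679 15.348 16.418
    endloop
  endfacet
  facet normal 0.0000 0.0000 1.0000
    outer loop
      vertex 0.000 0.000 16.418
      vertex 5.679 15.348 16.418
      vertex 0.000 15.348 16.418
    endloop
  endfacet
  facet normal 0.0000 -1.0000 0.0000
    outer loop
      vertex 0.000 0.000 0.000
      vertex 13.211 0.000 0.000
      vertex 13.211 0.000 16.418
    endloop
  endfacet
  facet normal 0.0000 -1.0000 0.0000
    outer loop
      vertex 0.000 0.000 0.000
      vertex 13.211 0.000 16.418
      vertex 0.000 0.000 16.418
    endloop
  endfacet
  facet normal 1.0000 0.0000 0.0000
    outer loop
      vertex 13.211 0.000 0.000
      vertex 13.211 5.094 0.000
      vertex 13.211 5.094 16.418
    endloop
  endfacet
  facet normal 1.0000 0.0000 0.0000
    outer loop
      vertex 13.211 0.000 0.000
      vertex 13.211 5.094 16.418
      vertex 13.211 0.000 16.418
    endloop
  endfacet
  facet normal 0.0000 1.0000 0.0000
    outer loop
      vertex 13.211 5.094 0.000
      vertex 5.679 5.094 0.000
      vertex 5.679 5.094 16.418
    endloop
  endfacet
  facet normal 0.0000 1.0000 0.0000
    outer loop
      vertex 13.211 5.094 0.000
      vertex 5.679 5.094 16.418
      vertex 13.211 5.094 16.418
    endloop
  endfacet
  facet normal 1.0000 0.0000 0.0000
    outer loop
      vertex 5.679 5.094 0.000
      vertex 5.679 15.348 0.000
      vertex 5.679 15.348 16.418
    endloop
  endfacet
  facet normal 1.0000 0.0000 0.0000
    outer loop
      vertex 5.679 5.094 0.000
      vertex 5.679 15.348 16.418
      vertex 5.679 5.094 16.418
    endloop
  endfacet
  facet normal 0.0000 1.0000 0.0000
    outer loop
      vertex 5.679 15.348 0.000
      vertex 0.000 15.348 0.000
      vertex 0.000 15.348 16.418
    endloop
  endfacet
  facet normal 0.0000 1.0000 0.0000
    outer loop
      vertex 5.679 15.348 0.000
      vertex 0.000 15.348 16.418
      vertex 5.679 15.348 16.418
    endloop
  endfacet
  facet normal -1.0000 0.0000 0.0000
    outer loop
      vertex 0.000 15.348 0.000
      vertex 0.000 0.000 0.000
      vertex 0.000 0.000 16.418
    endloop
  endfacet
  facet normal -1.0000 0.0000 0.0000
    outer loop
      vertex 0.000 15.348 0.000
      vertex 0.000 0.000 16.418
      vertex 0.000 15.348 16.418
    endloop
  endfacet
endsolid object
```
; perimeter-only toolpath
G21 ; units = mm
G90 ; absolute positioning
G28 ; home
; layer 1
G0 Z3.284
G0 X0.000 Y0.000
G1 X13.211 Y0.000
G1 X13.211 Y5.094
G1 X5.679 Y5.094
G1 X5.679 Y15.348
G1 X0.000 Y15.348
G1 X0.000 Y0.000
; layer 2
G0 Z6.567
G0 X0.000 Y0.000
G1 X13.211 Y0.000
G1 X13.211 Y5.094
G1 X5.679 Y5.094
G1 X5.679 Y15.348
G1 X0.000 Y15.348
G1 X0.000 Y0.000
; layer 3
G0 Z9.851
G0 X0.000 Y0.000
G1 X13.211 Y0.000
G1 X13.211 Y5.094
G1 X5.679 Y5.094
G1 X5.679 Y15.348
G1 X0.000 Y15.348
G1 X0.000 Y0.000
; layer 4
G0 Z13.134
G0 X0.000 Y0.000
G1 X13.211 Y0.000
G1 X13.211 Y5.094
G1 X5.679 Y5.094
G1 X5.679 Y15.348
G1 X0.000 Y15.348
G1 X0.000 Y0.000
; layer 5
G0 Z16.418
G0 X0.000 Y0.000
G1 X13.211 Y0.000
G1 X13.211 Y5.094
G1 X5.679 Y5.094
G1 X5.679 Y15.348
G1 X0.000 Y15.348
G1 X0.000 Y0.000
M2 ; end

The solid is an L-shaped prism: outer 13.2 × 15.3 mm, arm thicknesses ≈ 5.09 mm (horizontal) and 5.68 mm (vertical), extruded 16.4 mm in z. Slicing at Δz = 3.284 mm — 5 equal slices spanning the solid's height, so layer i sits at z = i·h/5 — gives 5 non-empty perimeters. Each is a 6-segment closed polygon; G0 lifts to the layer z and rapids to the start vertex, then G1 traces the edges.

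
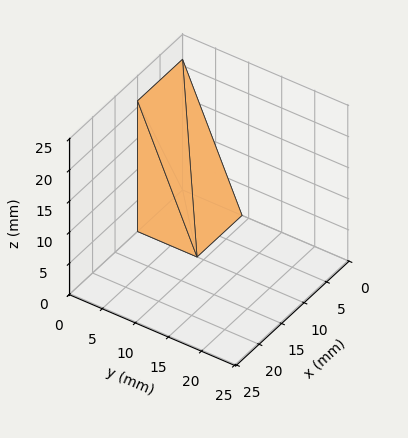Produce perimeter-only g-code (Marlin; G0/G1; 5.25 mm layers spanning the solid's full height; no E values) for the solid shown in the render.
Reading the render: the shape is a wedge (ramp): 10 × 9 mm base, rising to 21 mm along the y=0 edge and sloping linearly to z=0 at y=9 (dimensions read to the nearest mm from the axis ticks). For the g-code, the solid's height is divided into equal slices at the stated Δz and each level perimeter traced with G1 moves after a G0 lift.

; perimeter-only toolpath
G21 ; units = mm
G90 ; absolute positioning
G28 ; home
; layer 1
G0 Z5.25
G0 X0.00 Y0.00
G1 X10.00 Y0.00
G1 X10.00 Y6.75
G1 X0.00 Y6.75
G1 X0.00 Y0.00
; layer 2
G0 Z10.50
G0 X0.00 Y0.00
G1 X10.00 Y0.00
G1 X10.00 Y4.50
G1 X0.00 Y4.50
G1 X0.00 Y0.00
; layer 3
G0 Z15.75
G0 X0.00 Y0.00
G1 X10.00 Y0.00
G1 X10.00 Y2.25
G1 X0.00 Y2.25
G1 X0.00 Y0.00
M2 ; end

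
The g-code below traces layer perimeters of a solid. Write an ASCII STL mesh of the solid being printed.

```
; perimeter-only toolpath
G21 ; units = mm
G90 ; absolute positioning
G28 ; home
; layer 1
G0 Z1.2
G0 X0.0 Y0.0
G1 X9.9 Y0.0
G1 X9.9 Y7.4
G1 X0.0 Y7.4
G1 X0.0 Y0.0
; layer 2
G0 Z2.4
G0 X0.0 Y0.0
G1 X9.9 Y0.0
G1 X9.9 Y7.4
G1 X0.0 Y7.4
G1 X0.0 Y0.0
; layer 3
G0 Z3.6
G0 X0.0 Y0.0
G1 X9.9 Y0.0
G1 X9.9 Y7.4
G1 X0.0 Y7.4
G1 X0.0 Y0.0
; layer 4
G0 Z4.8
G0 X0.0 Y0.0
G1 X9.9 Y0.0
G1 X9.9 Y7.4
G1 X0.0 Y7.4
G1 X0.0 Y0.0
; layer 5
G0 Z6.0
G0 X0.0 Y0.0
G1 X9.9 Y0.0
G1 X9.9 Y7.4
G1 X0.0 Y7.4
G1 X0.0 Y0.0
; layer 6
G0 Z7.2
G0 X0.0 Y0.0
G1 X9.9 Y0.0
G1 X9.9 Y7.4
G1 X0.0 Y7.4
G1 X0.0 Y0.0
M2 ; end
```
solid part
  facet normal 0.0000 0.0000 -1.0000
    outer loop
      vertex 9.9 7.4 0.0
      vertex 9.9 0.0 0.0
      vertex 0.0 0.0 0.0
    endloop
  endfacet
  facet normal 0.0000 0.0000 -1.0000
    outer loop
      vertex 0.0 7.4 0.0
      vertex 9.9 7.4 0.0
      vertex 0.0 0.0 0.0
    endloop
  endfacet
  facet normal 0.0000 0.0000 1.0000
    outer loop
      vertex 0.0 0.0 7.2
      vertex 9.9 0.0 7.2
      vertex 9.9 7.4 7.2
    endloop
  endfacet
  facet normal 0.0000 0.0000 1.0000
    outer loop
      vertex 0.0 0.0 7.2
      vertex 9.9 7.4 7.2
      vertex 0.0 7.4 7.2
    endloop
  endfacet
  facet normal 0.0000 -1.0000 0.0000
    outer loop
      vertex 0.0 0.0 0.0
      vertex 9.9 0.0 0.0
      vertex 9.9 0.0 7.2
    endloop
  endfacet
  facet normal 0.0000 -1.0000 0.0000
    outer loop
      vertex 0.0 0.0 0.0
      vertex 9.9 0.0 7.2
      vertex 0.0 0.0 7.2
    endloop
  endfacet
  facet normal 0.0000 1.0000 0.0000
    outer loop
      vertex 9.9 7.4 7.2
      vertex 9.9 7.4 0.0
      vertex 0.0 7.4 0.0
    endloop
  endfacet
  facet normal 0.0000 1.0000 0.0000
    outer loop
      vertex 0.0 7.4 7.2
      vertex 9.9 7.4 7.2
      vertex 0.0 7.4 0.0
    endloop
  endfacet
  facet normal -1.0000 0.0000 0.0000
    outer loop
      vertex 0.0 7.4 7.2
      vertex 0.0 7.4 0.0
      vertex 0.0 0.0 0.0
    endloop
  endfacet
  facet normal -1.0000 0.0000 0.0000
    outer loop
      vertex 0.0 0.0 7.2
      vertex 0.0 7.4 7.2
      vertex 0.0 0.0 0.0
    endloop
  endfacet
  facet normal 1.0000 0.0000 0.0000
    outer loop
      vertex 9.9 0.0 0.0
      vertex 9.9 7.4 0.0
      vertex 9.9 7.4 7.2
    endloop
  endfacet
  facet normal 1.0000 0.0000 0.0000
    outer loop
      vertex 9.9 0.0 0.0
      vertex 9.9 7.4 7.2
      vertex 9.9 0.0 7.2
    endloop
  endfacet
endsolid part

The G0 Z moves step by Δz≈1.2 mm. Every layer's G1 loop is the same polygon, so the solid is a straight extrusion of it from z=0 to z≈7.2. Closing with flat bottom and top caps and triangulating gives 12 facets — a rectangular box, roughly 9.9 × 7.4 mm footprint and 7.2 mm tall.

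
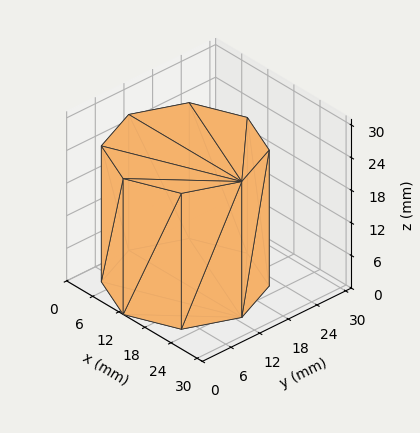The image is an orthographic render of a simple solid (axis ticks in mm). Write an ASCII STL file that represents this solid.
Reading the render: the shape is a regular 8-sided prism (a cylinder approximated with 8 flat sides), circumscribed radius ≈ 13 mm, height ≈ 25 mm (dimensions read to the nearest mm from the axis ticks). For the STL, each face is triangulated and given an outward normal.

solid part
  facet normal 0.0000 0.0000 -1.0000
    outer loop
      vertex 13.0 26.0 0.0
      vertex 22.2 22.2 0.0
      vertex 26.0 13.0 0.0
    endloop
  endfacet
  facet normal 0.0000 0.0000 -1.0000
    outer loop
      vertex 3.8 22.2 0.0
      vertex 13.0 26.0 0.0
      vertex 26.0 13.0 0.0
    endloop
  endfacet
  facet normal 0.0000 0.0000 -1.0000
    outer loop
      vertex 0.0 13.0 0.0
      vertex 3.8 22.2 0.0
      vertex 26.0 13.0 0.0
    endloop
  endfacet
  facet normal 0.0000 0.0000 -1.0000
    outer loop
      vertex 3.8 3.8 0.0
      vertex 0.0 13.0 0.0
      vertex 26.0 13.0 0.0
    endloop
  endfacet
  facet normal 0.0000 0.0000 -1.0000
    outer loop
      vertex 13.0 0.0 0.0
      vertex 3.8 3.8 0.0
      vertex 26.0 13.0 0.0
    endloop
  endfacet
  facet normal 0.0000 0.0000 -1.0000
    outer loop
      vertex 22.2 3.8 0.0
      vertex 13.0 0.0 0.0
      vertex 26.0 13.0 0.0
    endloop
  endfacet
  facet normal 0.0000 0.0000 1.0000
    outer loop
      vertex 26.0 13.0 25.0
      vertex 22.2 22.2 25.0
      vertex 13.0 26.0 25.0
    endloop
  endfacet
  facet normal 0.0000 0.0000 1.0000
    outer loop
      vertex 26.0 13.0 25.0
      vertex 13.0 26.0 25.0
      vertex 3.8 22.2 25.0
    endloop
  endfacet
  facet normal 0.0000 0.0000 1.0000
    outer loop
      vertex 26.0 13.0 25.0
      vertex 3.8 22.2 25.0
      vertex 0.0 13.0 25.0
    endloop
  endfacet
  facet normal 0.0000 0.0000 1.0000
    outer loop
      vertex 26.0 13.0 25.0
      vertex 0.0 13.0 25.0
      vertex 3.8 3.8 25.0
    endloop
  endfacet
  facet normal 0.0000 0.0000 1.0000
    outer loop
      vertex 26.0 13.0 25.0
      vertex 3.8 3.8 25.0
      vertex 13.0 0.0 25.0
    endloop
  endfacet
  facet normal 0.0000 0.0000 1.0000
    outer loop
      vertex 26.0 13.0 25.0
      vertex 13.0 0.0 25.0
      vertex 22.2 3.8 25.0
    endloop
  endfacet
  facet normal 0.9243 0.3818 0.0000
    outer loop
      vertex 26.0 13.0 0.0
      vertex 22.2 22.2 0.0
      vertex 22.2 22.2 25.0
    endloop
  endfacet
  facet normal 0.9243 0.3818 0.0000
    outer loop
      vertex 26.0 13.0 0.0
      vertex 22.2 22.2 25.0
      vertex 26.0 13.0 25.0
    endloop
  endfacet
  facet normal 0.3818 0.9243 0.0000
    outer loop
      vertex 22.2 22.2 0.0
      vertex 13.0 26.0 0.0
      vertex 13.0 26.0 25.0
    endloop
  endfacet
  facet normal 0.3818 0.9243 0.0000
    outer loop
      vertex 22.2 22.2 0.0
      vertex 13.0 26.0 25.0
      vertex 22.2 22.2 25.0
    endloop
  endfacet
  facet normal -0.3818 0.9243 0.0000
    outer loop
      vertex 13.0 26.0 0.0
      vertex 3.8 22.2 0.0
      vertex 3.8 22.2 25.0
    endloop
  endfacet
  facet normal -0.3818 0.9243 0.0000
    outer loop
      vertex 13.0 26.0 0.0
      vertex 3.8 22.2 25.0
      vertex 13.0 26.0 25.0
    endloop
  endfacet
  facet normal -0.9243 0.3818 0.0000
    outer loop
      vertex 3.8 22.2 0.0
      vertex 0.0 13.0 0.0
      vertex 0.0 13.0 25.0
    endloop
  endfacet
  facet normal -0.9243 0.3818 0.0000
    outer loop
      vertex 3.8 22.2 0.0
      vertex 0.0 13.0 25.0
      vertex 3.8 22.2 25.0
    endloop
  endfacet
  facet normal -0.9243 -0.3818 0.0000
    outer loop
      vertex 0.0 13.0 0.0
      vertex 3.8 3.8 0.0
      vertex 3.8 3.8 25.0
    endloop
  endfacet
  facet normal -0.9243 -0.3818 0.0000
    outer loop
      vertex 0.0 13.0 0.0
      vertex 3.8 3.8 25.0
      vertex 0.0 13.0 25.0
    endloop
  endfacet
  facet normal -0.3818 -0.9243 0.0000
    outer loop
      vertex 3.8 3.8 0.0
      vertex 13.0 0.0 0.0
      vertex 13.0 0.0 25.0
    endloop
  endfacet
  facet normal -0.3818 -0.9243 0.0000
    outer loop
      vertex 3.8 3.8 0.0
      vertex 13.0 0.0 25.0
      vertex 3.8 3.8 25.0
    endloop
  endfacet
  facet normal 0.3818 -0.9243 0.0000
    outer loop
      vertex 13.0 0.0 0.0
      vertex 22.2 3.8 0.0
      vertex 22.2 3.8 25.0
    endloop
  endfacet
  facet normal 0.3818 -0.9243 0.0000
    outer loop
      vertex 13.0 0.0 0.0
      vertex 22.2 3.8 25.0
      vertex 13.0 0.0 25.0
    endloop
  endfacet
  facet normal 0.9243 -0.3818 0.0000
    outer loop
      vertex 22.2 3.8 0.0
      vertex 26.0 13.0 0.0
      vertex 26.0 13.0 25.0
    endloop
  endfacet
  facet normal 0.9243 -0.3818 0.0000
    outer loop
      vertex 22.2 3.8 0.0
      vertex 26.0 13.0 25.0
      vertex 22.2 3.8 25.0
    endloop
  endfacet
endsolid part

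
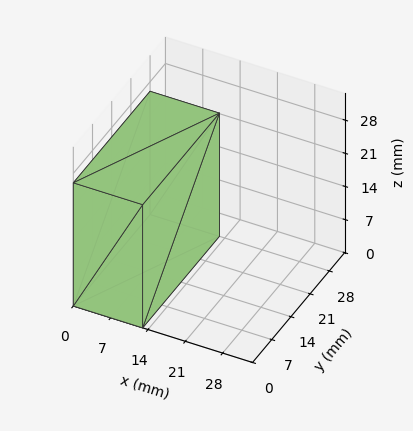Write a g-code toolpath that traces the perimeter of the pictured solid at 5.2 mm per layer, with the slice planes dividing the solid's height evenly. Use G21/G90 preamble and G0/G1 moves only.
Reading the render: the shape is a rectangular box, roughly 13 × 28 mm footprint and 26 mm tall (dimensions read to the nearest mm from the axis ticks). For the g-code, the solid's height is divided into equal slices at the stated Δz and each level perimeter traced with G1 moves after a G0 lift.

; perimeter-only toolpath
G21 ; units = mm
G90 ; absolute positioning
G28 ; home
; layer 1
G0 Z5.2
G0 X0.0 Y0.0
G1 X13.0 Y0.0
G1 X13.0 Y28.0
G1 X0.0 Y28.0
G1 X0.0 Y0.0
; layer 2
G0 Z10.4
G0 X0.0 Y0.0
G1 X13.0 Y0.0
G1 X13.0 Y28.0
G1 X0.0 Y28.0
G1 X0.0 Y0.0
; layer 3
G0 Z15.6
G0 X0.0 Y0.0
G1 X13.0 Y0.0
G1 X13.0 Y28.0
G1 X0.0 Y28.0
G1 X0.0 Y0.0
; layer 4
G0 Z20.8
G0 X0.0 Y0.0
G1 X13.0 Y0.0
G1 X13.0 Y28.0
G1 X0.0 Y28.0
G1 X0.0 Y0.0
; layer 5
G0 Z26.0
G0 X0.0 Y0.0
G1 X13.0 Y0.0
G1 X13.0 Y28.0
G1 X0.0 Y28.0
G1 X0.0 Y0.0
M2 ; end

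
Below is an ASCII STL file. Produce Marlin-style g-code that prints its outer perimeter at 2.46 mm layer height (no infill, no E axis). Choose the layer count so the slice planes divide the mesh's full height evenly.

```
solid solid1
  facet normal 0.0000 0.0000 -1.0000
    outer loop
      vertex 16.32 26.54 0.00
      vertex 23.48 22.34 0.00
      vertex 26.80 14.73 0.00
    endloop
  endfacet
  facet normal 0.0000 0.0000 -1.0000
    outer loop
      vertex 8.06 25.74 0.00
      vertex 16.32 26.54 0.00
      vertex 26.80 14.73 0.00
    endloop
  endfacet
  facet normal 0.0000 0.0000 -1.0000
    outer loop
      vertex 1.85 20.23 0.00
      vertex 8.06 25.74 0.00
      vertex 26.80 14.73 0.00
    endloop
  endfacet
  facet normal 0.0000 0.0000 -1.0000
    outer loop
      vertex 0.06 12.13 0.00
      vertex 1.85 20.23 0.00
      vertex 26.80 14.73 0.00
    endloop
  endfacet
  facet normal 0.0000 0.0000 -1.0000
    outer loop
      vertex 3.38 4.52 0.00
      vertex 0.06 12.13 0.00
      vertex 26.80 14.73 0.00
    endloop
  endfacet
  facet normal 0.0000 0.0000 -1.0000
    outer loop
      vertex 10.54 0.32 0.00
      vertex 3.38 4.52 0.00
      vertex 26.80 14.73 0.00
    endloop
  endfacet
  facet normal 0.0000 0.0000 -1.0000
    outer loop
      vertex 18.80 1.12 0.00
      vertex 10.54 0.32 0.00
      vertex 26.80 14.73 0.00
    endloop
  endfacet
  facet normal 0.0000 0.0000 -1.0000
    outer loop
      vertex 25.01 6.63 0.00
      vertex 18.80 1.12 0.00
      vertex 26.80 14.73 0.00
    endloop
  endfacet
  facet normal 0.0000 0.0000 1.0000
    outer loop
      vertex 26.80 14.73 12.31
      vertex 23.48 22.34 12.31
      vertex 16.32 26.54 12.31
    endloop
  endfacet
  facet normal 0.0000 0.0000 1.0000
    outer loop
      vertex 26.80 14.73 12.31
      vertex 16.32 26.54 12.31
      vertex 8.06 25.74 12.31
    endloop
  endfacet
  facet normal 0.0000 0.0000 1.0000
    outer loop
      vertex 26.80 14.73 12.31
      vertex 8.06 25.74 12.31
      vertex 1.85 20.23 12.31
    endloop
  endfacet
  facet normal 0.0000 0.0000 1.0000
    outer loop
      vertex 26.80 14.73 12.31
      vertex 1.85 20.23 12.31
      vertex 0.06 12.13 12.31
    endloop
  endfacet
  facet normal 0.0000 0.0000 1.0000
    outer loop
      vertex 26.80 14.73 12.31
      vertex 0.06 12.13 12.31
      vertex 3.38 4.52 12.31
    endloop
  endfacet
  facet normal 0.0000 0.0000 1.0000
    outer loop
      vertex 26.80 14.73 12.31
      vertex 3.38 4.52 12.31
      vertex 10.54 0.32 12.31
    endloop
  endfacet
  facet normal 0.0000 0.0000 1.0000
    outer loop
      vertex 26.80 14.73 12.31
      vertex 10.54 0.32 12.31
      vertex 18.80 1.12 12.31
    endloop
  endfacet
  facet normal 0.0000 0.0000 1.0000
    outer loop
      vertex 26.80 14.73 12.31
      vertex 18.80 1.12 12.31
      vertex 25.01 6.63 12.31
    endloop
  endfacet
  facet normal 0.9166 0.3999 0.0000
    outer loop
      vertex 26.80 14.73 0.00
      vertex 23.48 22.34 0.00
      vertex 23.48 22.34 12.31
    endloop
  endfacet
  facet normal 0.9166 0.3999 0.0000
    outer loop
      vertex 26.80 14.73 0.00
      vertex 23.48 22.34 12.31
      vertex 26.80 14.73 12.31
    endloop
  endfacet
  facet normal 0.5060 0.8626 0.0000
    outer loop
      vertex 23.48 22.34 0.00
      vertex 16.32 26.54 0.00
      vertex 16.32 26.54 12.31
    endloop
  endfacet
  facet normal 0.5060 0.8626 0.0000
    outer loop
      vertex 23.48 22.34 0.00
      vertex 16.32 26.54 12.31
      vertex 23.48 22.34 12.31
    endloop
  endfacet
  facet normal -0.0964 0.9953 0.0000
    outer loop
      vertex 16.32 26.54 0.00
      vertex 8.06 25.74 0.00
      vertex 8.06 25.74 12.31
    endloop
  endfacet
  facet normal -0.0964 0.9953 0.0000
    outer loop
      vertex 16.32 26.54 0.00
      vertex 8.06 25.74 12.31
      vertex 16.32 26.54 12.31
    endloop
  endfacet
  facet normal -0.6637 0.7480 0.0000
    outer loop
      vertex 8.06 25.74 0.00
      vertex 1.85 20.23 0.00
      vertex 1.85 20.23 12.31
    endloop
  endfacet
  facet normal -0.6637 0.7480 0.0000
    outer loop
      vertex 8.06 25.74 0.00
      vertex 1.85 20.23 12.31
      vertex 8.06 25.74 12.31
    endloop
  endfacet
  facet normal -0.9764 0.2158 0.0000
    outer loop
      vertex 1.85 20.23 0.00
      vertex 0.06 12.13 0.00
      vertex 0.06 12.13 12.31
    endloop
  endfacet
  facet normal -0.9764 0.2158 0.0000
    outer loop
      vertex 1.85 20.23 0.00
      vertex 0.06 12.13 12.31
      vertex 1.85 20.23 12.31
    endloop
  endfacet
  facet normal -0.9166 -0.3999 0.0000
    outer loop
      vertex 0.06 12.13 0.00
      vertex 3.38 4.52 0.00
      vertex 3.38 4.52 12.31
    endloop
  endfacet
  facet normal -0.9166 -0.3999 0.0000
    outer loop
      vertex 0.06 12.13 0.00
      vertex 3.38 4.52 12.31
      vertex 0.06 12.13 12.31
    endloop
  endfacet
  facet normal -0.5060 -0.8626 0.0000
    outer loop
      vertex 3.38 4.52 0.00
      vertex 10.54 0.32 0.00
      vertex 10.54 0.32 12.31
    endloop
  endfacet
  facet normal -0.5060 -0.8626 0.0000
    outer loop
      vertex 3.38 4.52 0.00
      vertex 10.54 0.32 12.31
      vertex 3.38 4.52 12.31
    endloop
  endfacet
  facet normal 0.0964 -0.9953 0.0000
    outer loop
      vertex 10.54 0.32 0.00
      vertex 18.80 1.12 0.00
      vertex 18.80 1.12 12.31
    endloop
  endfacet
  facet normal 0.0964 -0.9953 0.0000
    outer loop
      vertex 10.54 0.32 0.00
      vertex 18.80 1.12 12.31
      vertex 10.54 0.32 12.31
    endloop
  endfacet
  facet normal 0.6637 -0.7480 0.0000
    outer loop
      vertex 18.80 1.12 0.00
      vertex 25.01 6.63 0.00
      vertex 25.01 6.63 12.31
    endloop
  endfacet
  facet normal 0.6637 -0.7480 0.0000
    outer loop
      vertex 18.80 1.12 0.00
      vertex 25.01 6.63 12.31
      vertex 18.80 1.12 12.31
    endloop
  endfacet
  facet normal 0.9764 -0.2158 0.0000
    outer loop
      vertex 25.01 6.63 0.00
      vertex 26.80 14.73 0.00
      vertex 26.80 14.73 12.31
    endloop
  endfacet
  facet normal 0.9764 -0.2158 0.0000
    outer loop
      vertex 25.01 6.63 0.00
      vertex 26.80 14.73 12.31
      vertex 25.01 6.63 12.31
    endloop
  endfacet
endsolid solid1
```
; perimeter-only toolpath
G21 ; units = mm
G90 ; absolute positioning
G28 ; home
; layer 1
G0 Z2.46
G0 X26.80 Y14.73
G1 X23.48 Y22.34
G1 X16.32 Y26.54
G1 X8.06 Y25.74
G1 X1.85 Y20.23
G1 X0.06 Y12.13
G1 X3.38 Y4.52
G1 X10.54 Y0.32
G1 X18.80 Y1.12
G1 X25.01 Y6.63
G1 X26.80 Y14.73
; layer 2
G0 Z4.92
G0 X26.80 Y14.73
G1 X23.48 Y22.34
G1 X16.32 Y26.54
G1 X8.06 Y25.74
G1 X1.85 Y20.23
G1 X0.06 Y12.13
G1 X3.38 Y4.52
G1 X10.54 Y0.32
G1 X18.80 Y1.12
G1 X25.01 Y6.63
G1 X26.80 Y14.73
; layer 3
G0 Z7.39
G0 X26.80 Y14.73
G1 X23.48 Y22.34
G1 X16.32 Y26.54
G1 X8.06 Y25.74
G1 X1.85 Y20.23
G1 X0.06 Y12.13
G1 X3.38 Y4.52
G1 X10.54 Y0.32
G1 X18.80 Y1.12
G1 X25.01 Y6.63
G1 X26.80 Y14.73
; layer 4
G0 Z9.85
G0 X26.80 Y14.73
G1 X23.48 Y22.34
G1 X16.32 Y26.54
G1 X8.06 Y25.74
G1 X1.85 Y20.23
G1 X0.06 Y12.13
G1 X3.38 Y4.52
G1 X10.54 Y0.32
G1 X18.80 Y1.12
G1 X25.01 Y6.63
G1 X26.80 Y14.73
; layer 5
G0 Z12.31
G0 X26.80 Y14.73
G1 X23.48 Y22.34
G1 X16.32 Y26.54
G1 X8.06 Y25.74
G1 X1.85 Y20.23
G1 X0.06 Y12.13
G1 X3.38 Y4.52
G1 X10.54 Y0.32
G1 X18.80 Y1.12
G1 X25.01 Y6.63
G1 X26.80 Y14.73
M2 ; end

The solid is a regular 10-sided prism (a cylinder approximated with 10 flat sides), circumscribed radius ≈ 13.4 mm, height ≈ 12.3 mm. Slicing at Δz = 2.46 mm — 5 equal slices spanning the solid's height, so layer i sits at z = i·h/5 — gives 5 non-empty perimeters. Each is a 10-segment closed polygon; G0 lifts to the layer z and rapids to the start vertex, then G1 traces the edges.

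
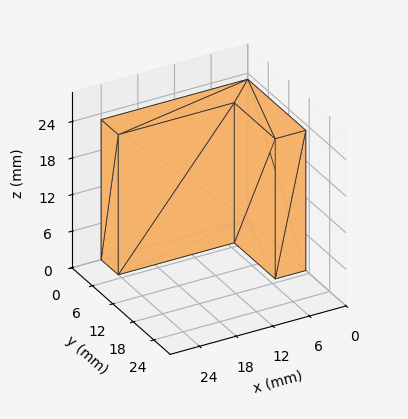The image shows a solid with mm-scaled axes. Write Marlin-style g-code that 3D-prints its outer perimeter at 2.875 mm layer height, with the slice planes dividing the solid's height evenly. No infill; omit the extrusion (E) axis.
Reading the render: the shape is an L-shaped prism: outer 24 × 17 mm, arm thicknesses ≈ 5 mm (horizontal) and 5 mm (vertical), extruded 23 mm in z (dimensions read to the nearest mm from the axis ticks). For the g-code, the solid's height is divided into equal slices at the stated Δz and each level perimeter traced with G1 moves after a G0 lift.

; perimeter-only toolpath
G21 ; units = mm
G90 ; absolute positioning
G28 ; home
; layer 1
G0 Z2.875
G0 X0.000 Y0.000
G1 X24.000 Y0.000
G1 X24.000 Y5.000
G1 X5.000 Y5.000
G1 X5.000 Y17.000
G1 X0.000 Y17.000
G1 X0.000 Y0.000
; layer 2
G0 Z5.750
G0 X0.000 Y0.000
G1 X24.000 Y0.000
G1 X24.000 Y5.000
G1 X5.000 Y5.000
G1 X5.000 Y17.000
G1 X0.000 Y17.000
G1 X0.000 Y0.000
; layer 3
G0 Z8.625
G0 X0.000 Y0.000
G1 X24.000 Y0.000
G1 X24.000 Y5.000
G1 X5.000 Y5.000
G1 X5.000 Y17.000
G1 X0.000 Y17.000
G1 X0.000 Y0.000
; layer 4
G0 Z11.500
G0 X0.000 Y0.000
G1 X24.000 Y0.000
G1 X24.000 Y5.000
G1 X5.000 Y5.000
G1 X5.000 Y17.000
G1 X0.000 Y17.000
G1 X0.000 Y0.000
; layer 5
G0 Z14.375
G0 X0.000 Y0.000
G1 X24.000 Y0.000
G1 X24.000 Y5.000
G1 X5.000 Y5.000
G1 X5.000 Y17.000
G1 X0.000 Y17.000
G1 X0.000 Y0.000
; layer 6
G0 Z17.250
G0 X0.000 Y0.000
G1 X24.000 Y0.000
G1 X24.000 Y5.000
G1 X5.000 Y5.000
G1 X5.000 Y17.000
G1 X0.000 Y17.000
G1 X0.000 Y0.000
; layer 7
G0 Z20.125
G0 X0.000 Y0.000
G1 X24.000 Y0.000
G1 X24.000 Y5.000
G1 X5.000 Y5.000
G1 X5.000 Y17.000
G1 X0.000 Y17.000
G1 X0.000 Y0.000
; layer 8
G0 Z23.000
G0 X0.000 Y0.000
G1 X24.000 Y0.000
G1 X24.000 Y5.000
G1 X5.000 Y5.000
G1 X5.000 Y17.000
G1 X0.000 Y17.000
G1 X0.000 Y0.000
M2 ; end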